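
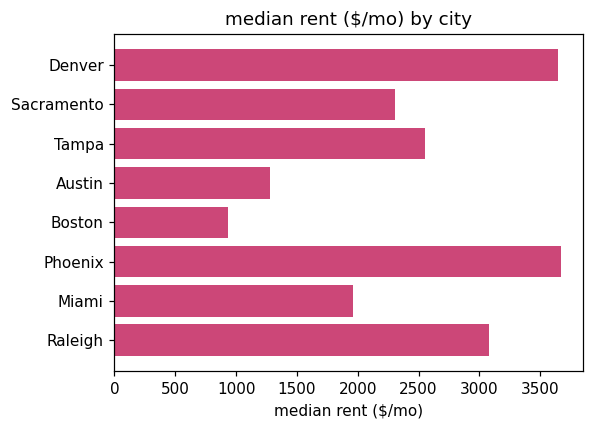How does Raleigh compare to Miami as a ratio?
Raleigh ≈ 3000, Miami ≈ 2000; 3000/2000 ≈ 1.5.

≈ 1.5×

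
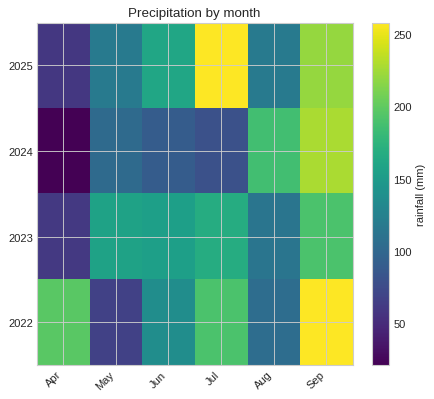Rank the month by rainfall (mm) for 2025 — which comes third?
Top 4 for 2025: Jul ≈ 260, Sep ≈ 220, Jun ≈ 160, May ≈ 120.

Jun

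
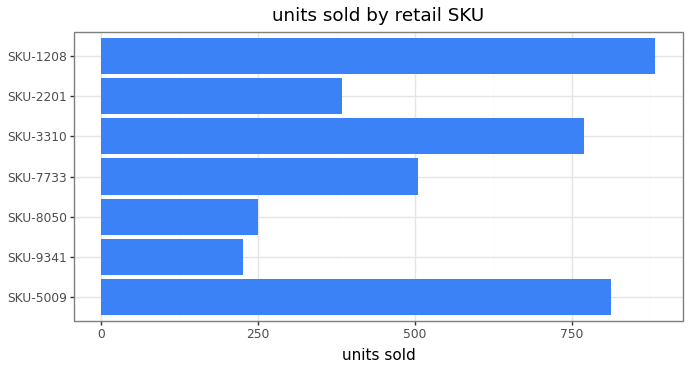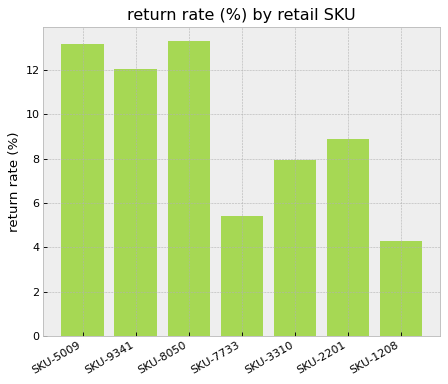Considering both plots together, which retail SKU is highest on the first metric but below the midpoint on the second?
Chart 2 median return rate (%) ≈ 8; below-median retail SKUs: SKU-7733, SKU-3310, SKU-1208. Among those, SKU-1208 has the highest units sold (≈ 900).

SKU-1208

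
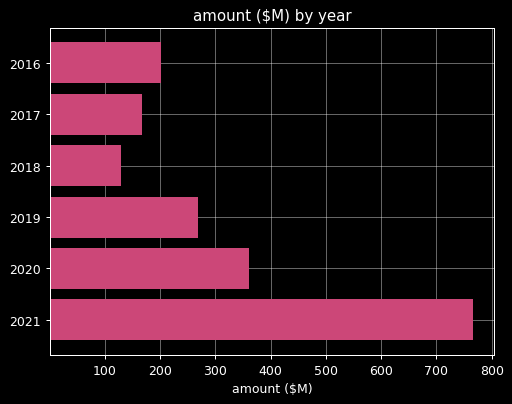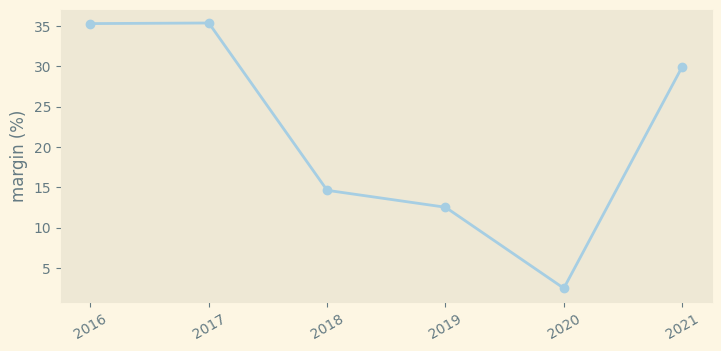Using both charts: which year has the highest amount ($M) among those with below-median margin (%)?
2020

Chart 2 median margin (%) ≈ 20; below-median years: 2018, 2019, 2020. Among those, 2020 has the highest amount ($M) (≈ 400).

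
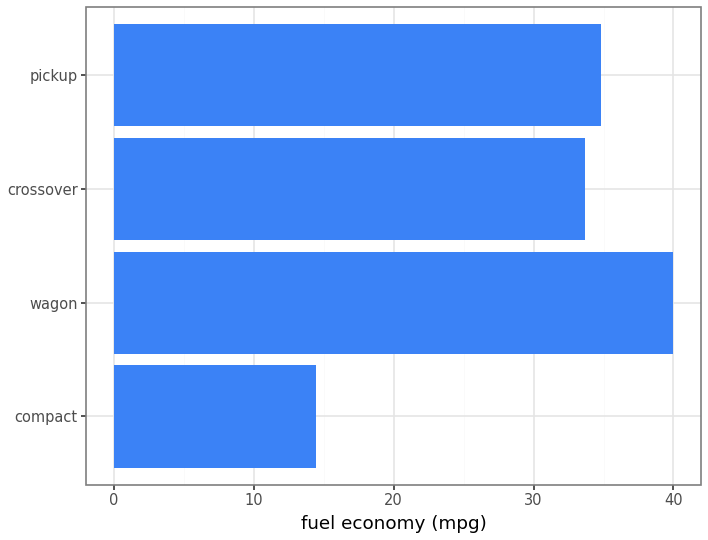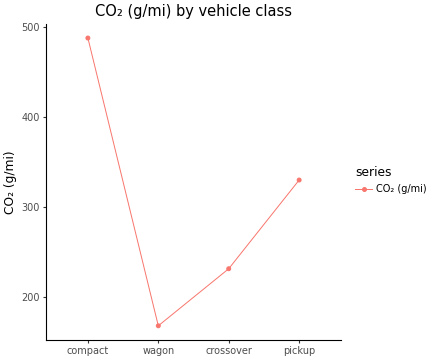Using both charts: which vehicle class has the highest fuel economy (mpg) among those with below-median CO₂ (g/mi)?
Chart 2 median CO₂ (g/mi) ≈ 300; below-median vehicle classes: wagon, crossover. Among those, wagon has the highest fuel economy (mpg) (≈ 40).

wagon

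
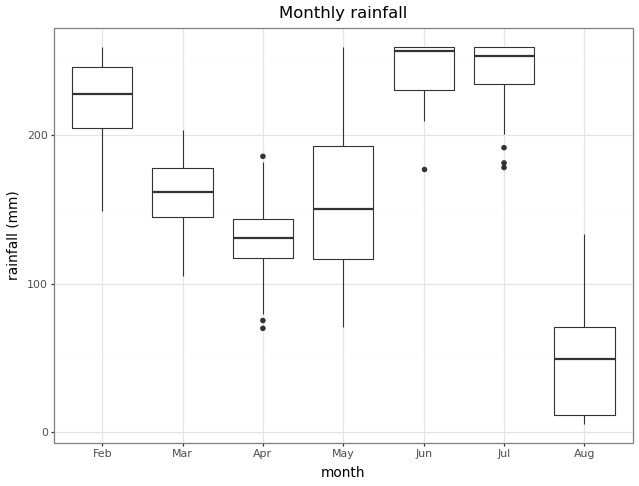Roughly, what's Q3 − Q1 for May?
Q3 ≈ 200, Q1 ≈ 120; IQR ≈ 80.

≈ 80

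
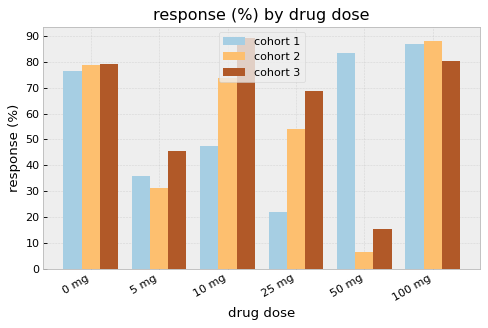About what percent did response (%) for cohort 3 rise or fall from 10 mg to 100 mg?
≈ -11.1%

10 mg ≈ 90, 100 mg ≈ 80; (80 − 90) / 90 ≈ -11.1%.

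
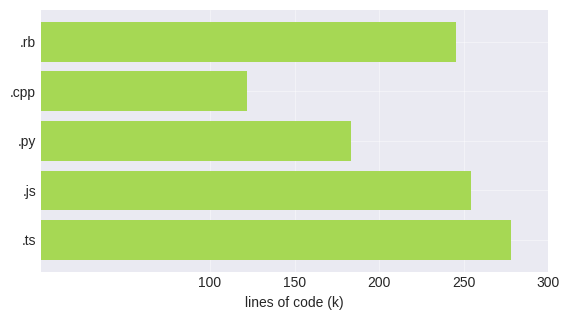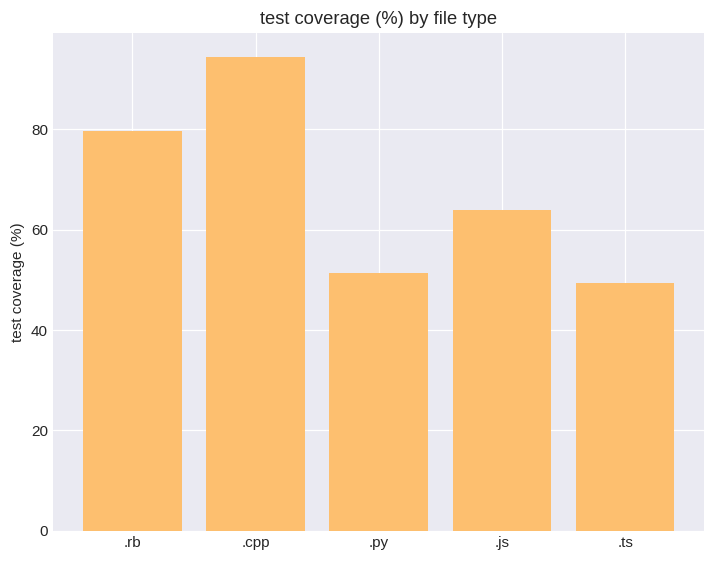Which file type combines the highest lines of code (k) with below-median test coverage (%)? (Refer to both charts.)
.ts

Chart 2 median test coverage (%) ≈ 60; below-median file types: .py, .ts. Among those, .ts has the highest lines of code (k) (≈ 300).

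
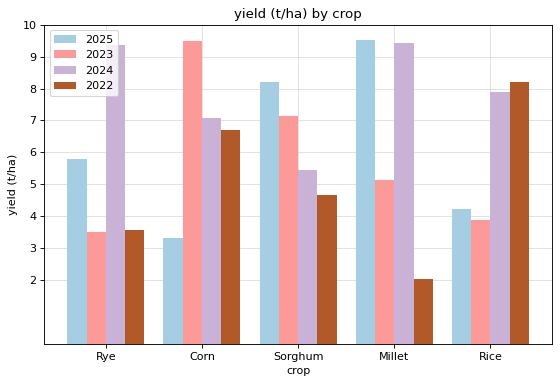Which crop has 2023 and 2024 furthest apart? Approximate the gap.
Rye, ≈ 6 t/ha

Rye: 2023 ≈ 3, 2024 ≈ 9 → gap ≈ 6. Next-largest (Millet) is only ≈ 4.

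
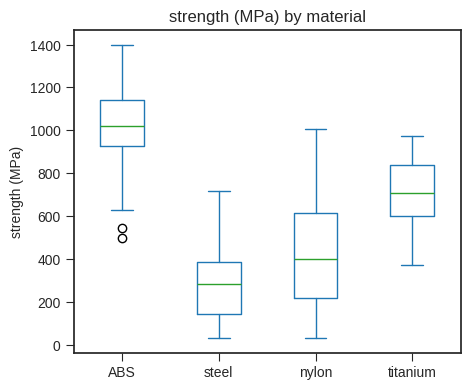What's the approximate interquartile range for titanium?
≈ 200

Q3 ≈ 800, Q1 ≈ 600; IQR ≈ 200.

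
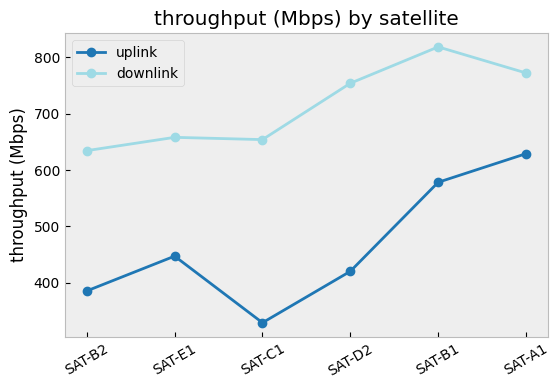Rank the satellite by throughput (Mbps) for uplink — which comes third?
Top 4 for uplink: SAT-A1 ≈ 650, SAT-B1 ≈ 600, SAT-E1 ≈ 450, SAT-D2 ≈ 400.

SAT-E1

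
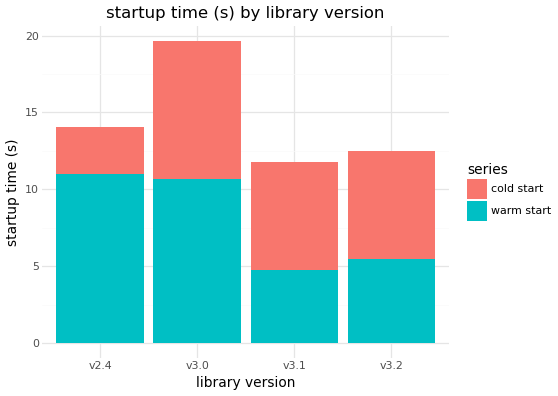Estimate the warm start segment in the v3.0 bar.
≈ 10

warm start top ≈ 10, bottom ≈ 0; segment ≈ 10.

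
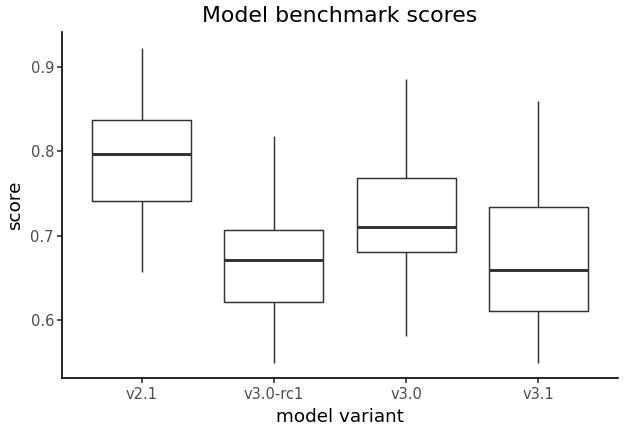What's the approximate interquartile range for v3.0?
≈ 0.08

Q3 ≈ 0.76, Q1 ≈ 0.68; IQR ≈ 0.08.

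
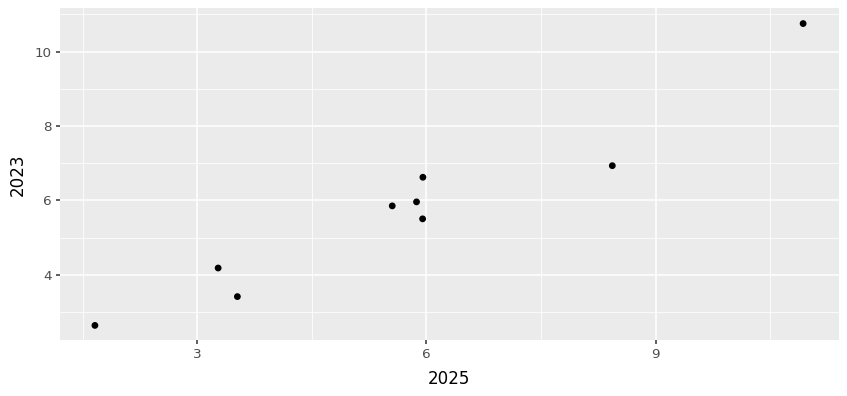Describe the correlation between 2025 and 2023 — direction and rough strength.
positive, strong

Points are positively correlated; strong (|r| ≈ 1.0).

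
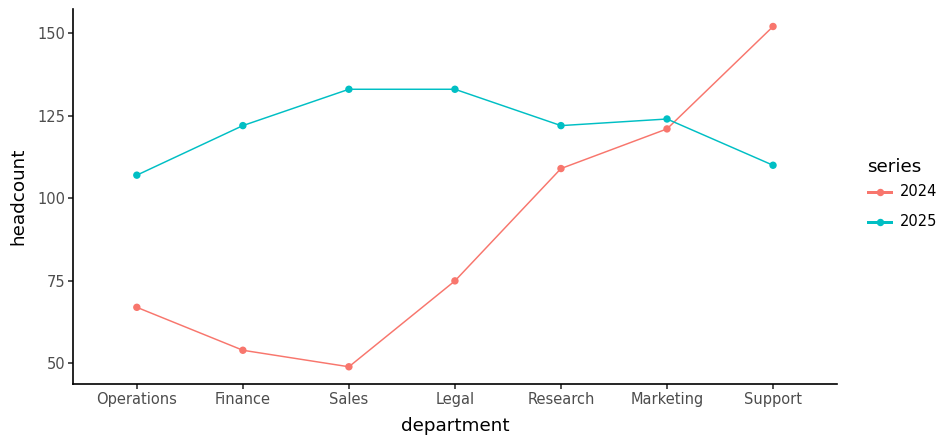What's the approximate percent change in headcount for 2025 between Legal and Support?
Legal ≈ 130, Support ≈ 110; (110 − 130) / 130 ≈ -15.4%.

≈ -15.4%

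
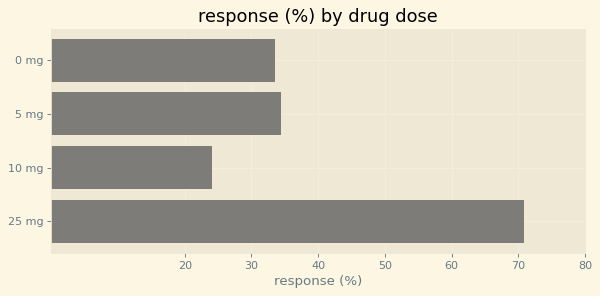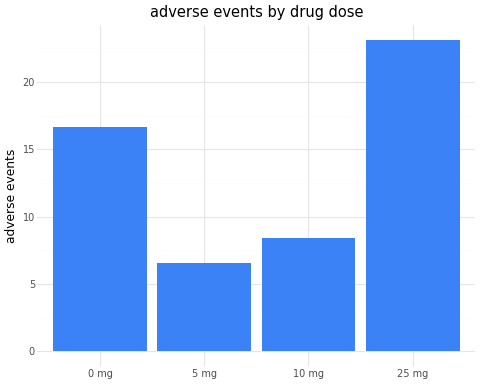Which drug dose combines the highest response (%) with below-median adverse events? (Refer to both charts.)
5 mg

Chart 2 median adverse events ≈ 15; below-median drug doses: 5 mg, 10 mg. Among those, 5 mg has the highest response (%) (≈ 30).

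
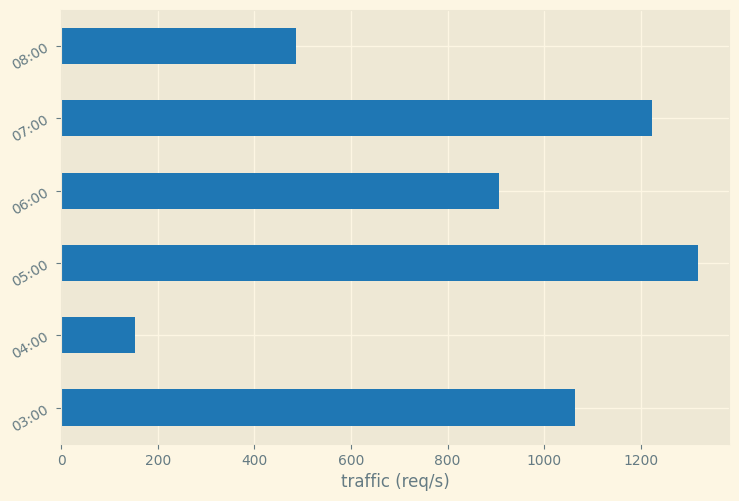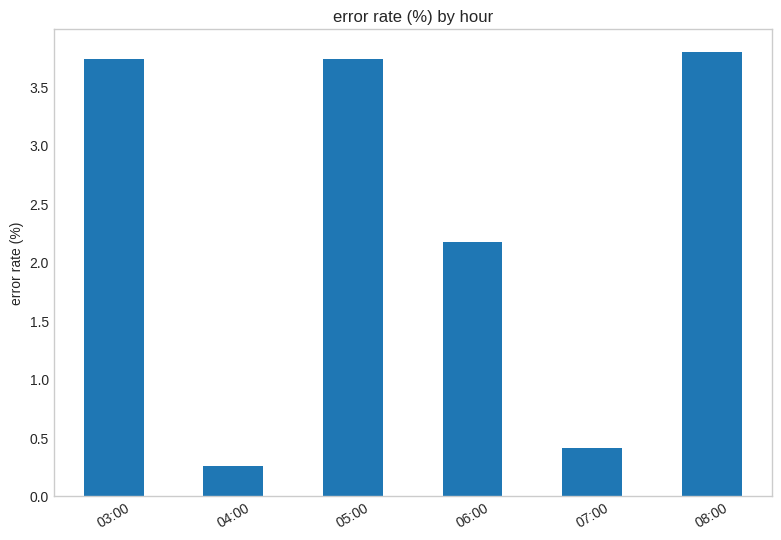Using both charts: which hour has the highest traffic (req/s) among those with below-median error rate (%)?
07:00

Chart 2 median error rate (%) ≈ 3; below-median hours: 04:00, 06:00, 07:00. Among those, 07:00 has the highest traffic (req/s) (≈ 1200).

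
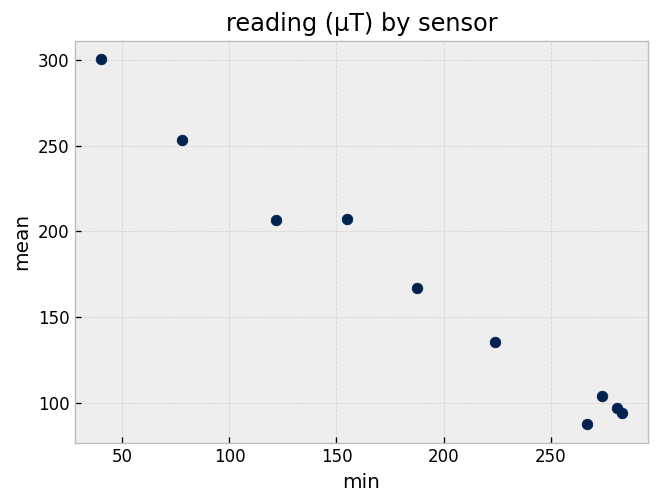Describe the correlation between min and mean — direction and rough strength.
negative, strong

Points are negatively correlated; strong (|r| ≈ 1.0).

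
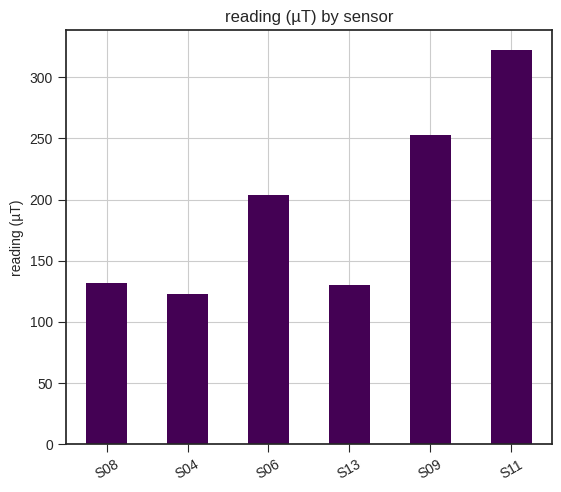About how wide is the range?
≈ 200

Max S11 ≈ 300, min S04 ≈ 100; range ≈ 200.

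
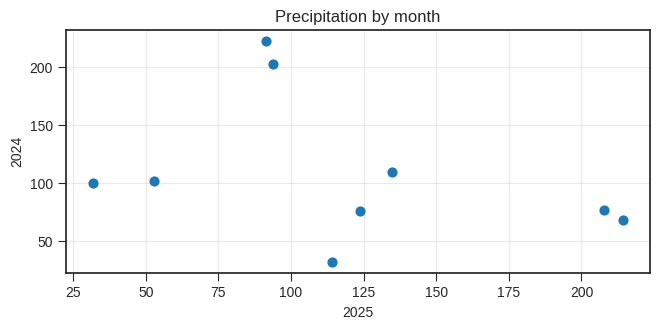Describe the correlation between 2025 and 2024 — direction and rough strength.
Points are negatively correlated; weak (|r| ≈ 0.3).

negative, weak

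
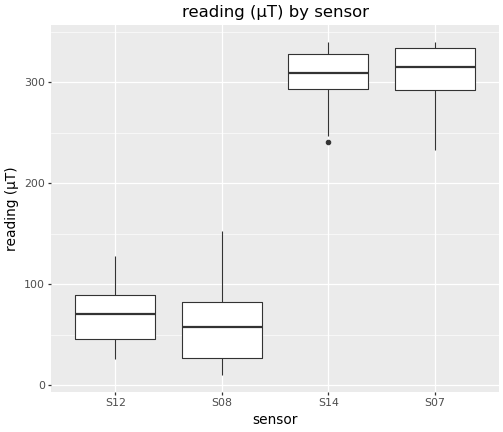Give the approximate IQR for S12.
≈ 50

Q3 ≈ 100, Q1 ≈ 50; IQR ≈ 50.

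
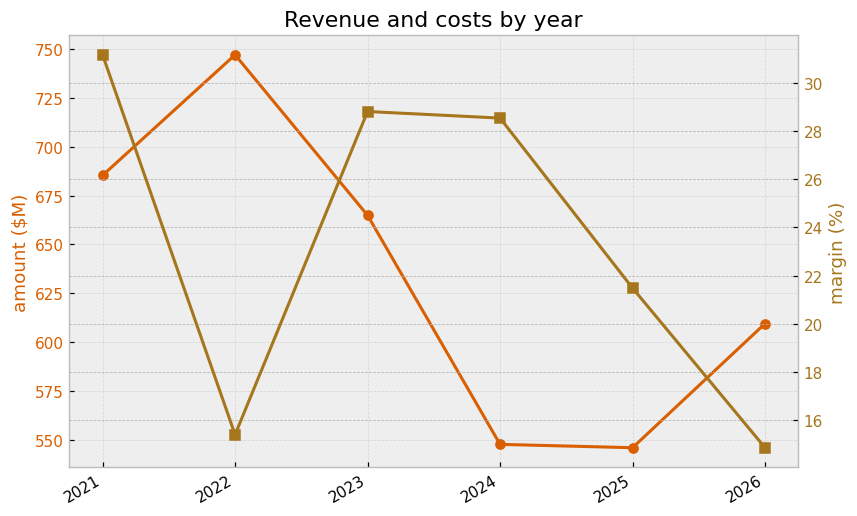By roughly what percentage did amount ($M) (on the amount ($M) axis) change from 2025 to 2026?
≈ +11.1%

2025 ≈ 540, 2026 ≈ 600; (600 − 540) / 540 ≈ +11.1%.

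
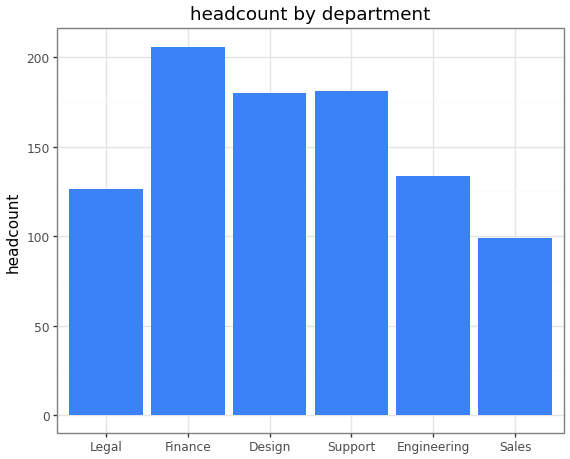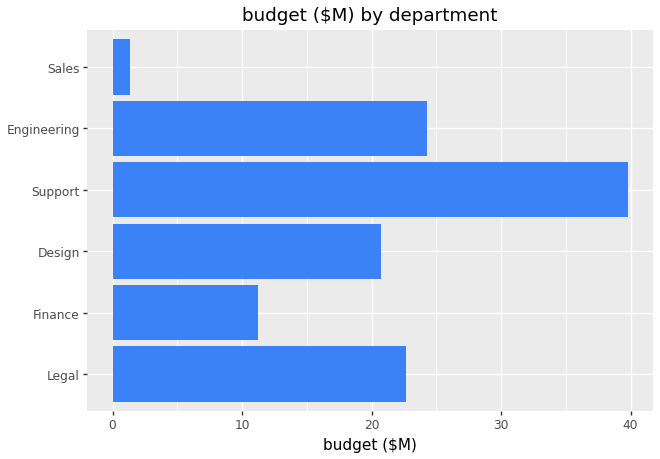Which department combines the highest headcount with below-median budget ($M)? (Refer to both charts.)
Chart 2 median budget ($M) ≈ 20; below-median departments: Finance, Design, Sales. Among those, Finance has the highest headcount (≈ 200).

Finance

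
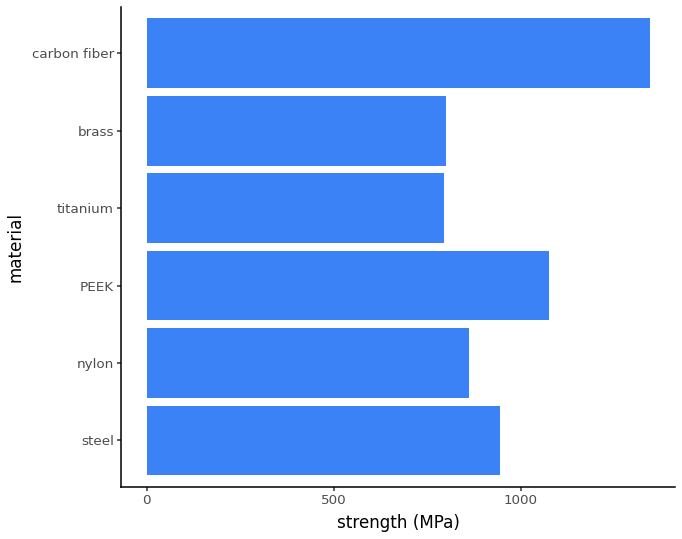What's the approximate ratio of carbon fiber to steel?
carbon fiber ≈ 1400, steel ≈ 1000; 1400/1000 ≈ 1.4.

≈ 1.4×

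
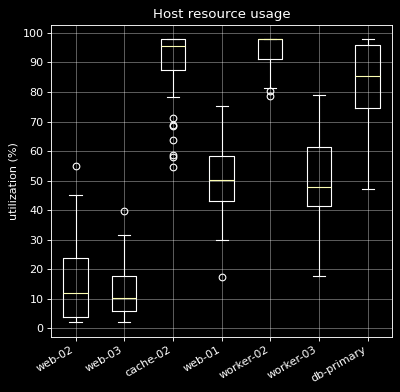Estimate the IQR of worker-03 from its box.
Q3 ≈ 60, Q1 ≈ 40; IQR ≈ 20.

≈ 20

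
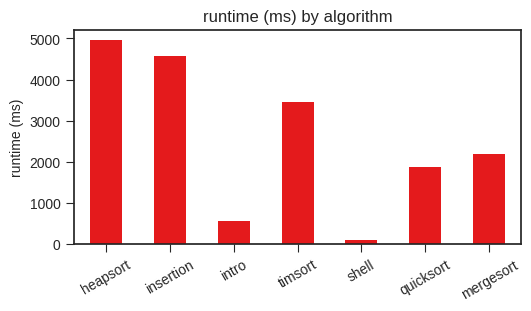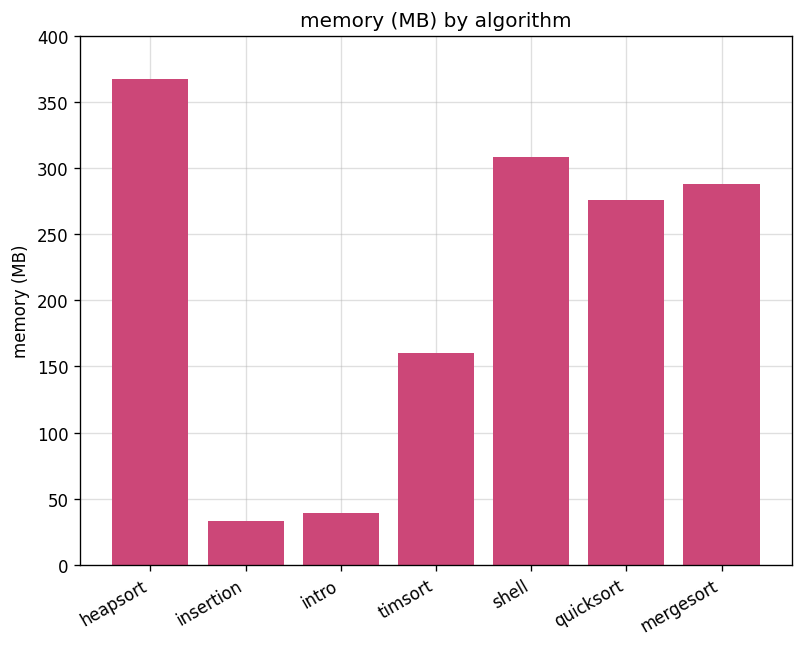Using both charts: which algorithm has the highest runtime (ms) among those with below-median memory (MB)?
insertion

Chart 2 median memory (MB) ≈ 300; below-median algorithms: insertion, intro, timsort. Among those, insertion has the highest runtime (ms) (≈ 4500).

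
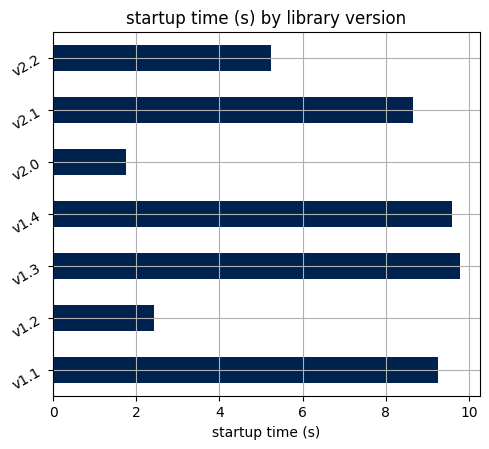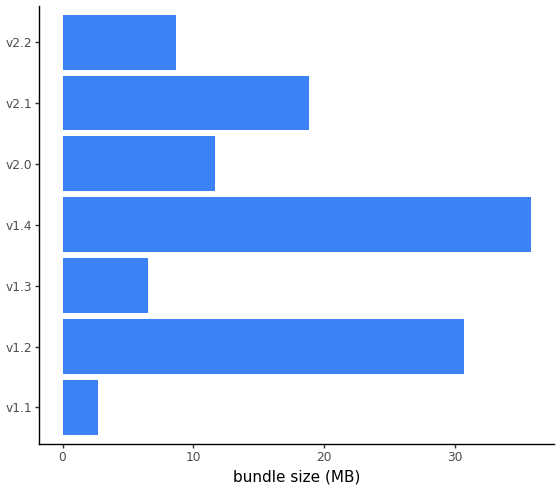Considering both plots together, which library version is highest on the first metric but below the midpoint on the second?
Chart 2 median bundle size (MB) ≈ 10; below-median library versions: v1.1, v1.3, v2.2. Among those, v1.3 has the highest startup time (s) (≈ 10).

v1.3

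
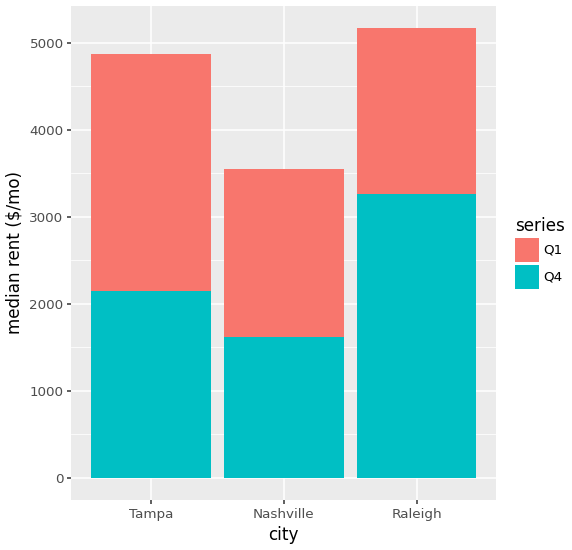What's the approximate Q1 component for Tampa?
Q1 top ≈ 5000, bottom ≈ 2000; segment ≈ 3000.

≈ 3000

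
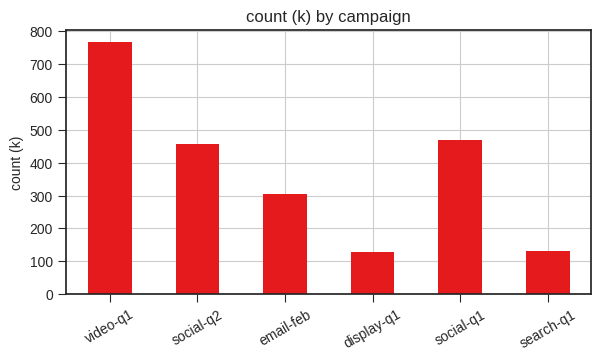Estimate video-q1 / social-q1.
video-q1 ≈ 800, social-q1 ≈ 500; 800/500 ≈ 1.6.

≈ 1.6×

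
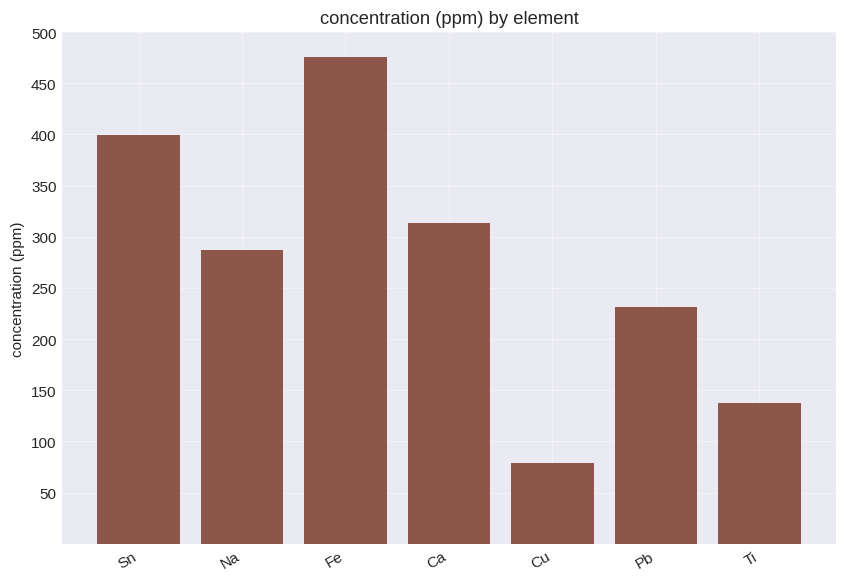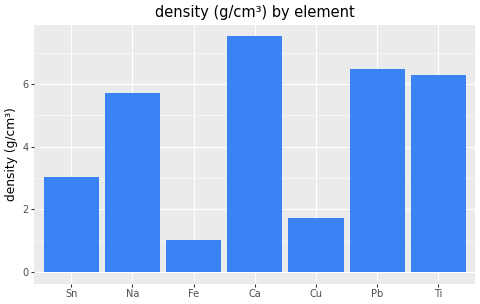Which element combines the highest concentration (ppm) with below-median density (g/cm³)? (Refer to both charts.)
Chart 2 median density (g/cm³) ≈ 6; below-median elements: Sn, Fe, Cu. Among those, Fe has the highest concentration (ppm) (≈ 500).

Fe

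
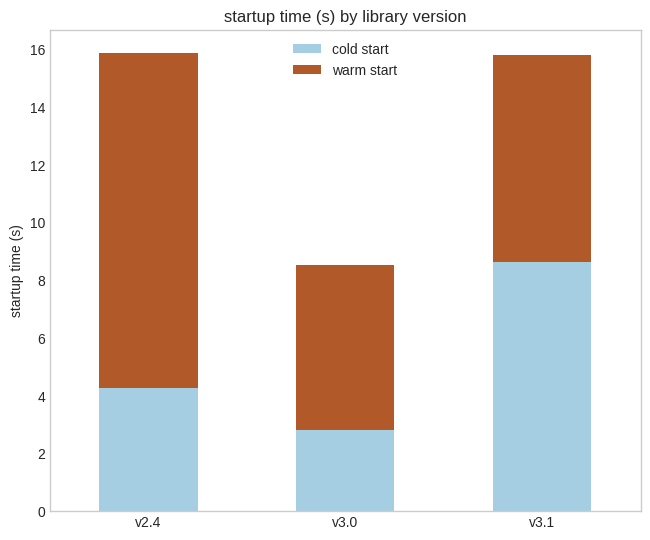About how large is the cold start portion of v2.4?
≈ 4

cold start top ≈ 4, bottom ≈ 0; segment ≈ 4.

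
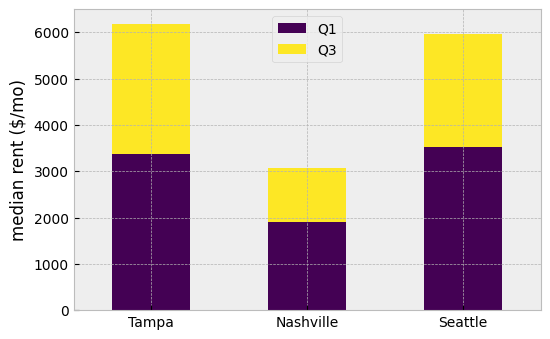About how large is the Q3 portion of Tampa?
≈ 3000

Q3 top ≈ 6000, bottom ≈ 3000; segment ≈ 3000.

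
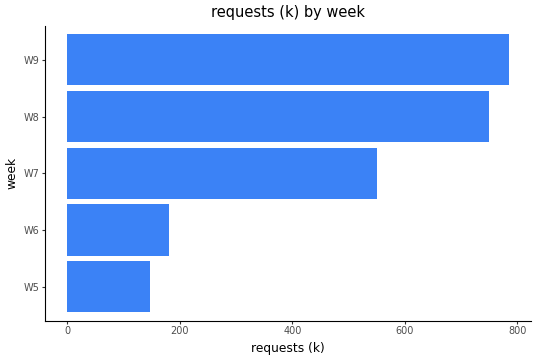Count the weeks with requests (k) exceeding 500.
Above 500: W7, W8, W9.

3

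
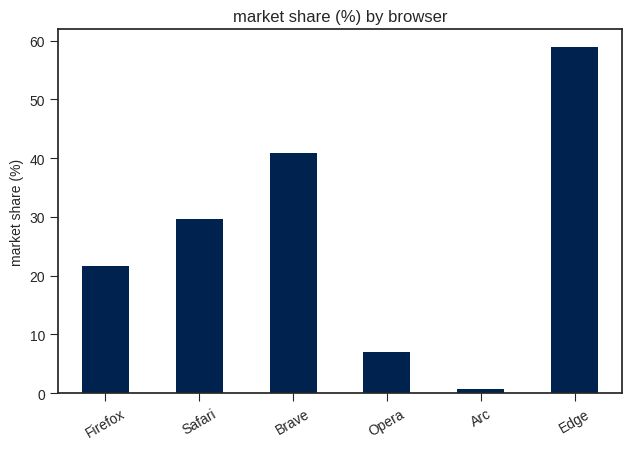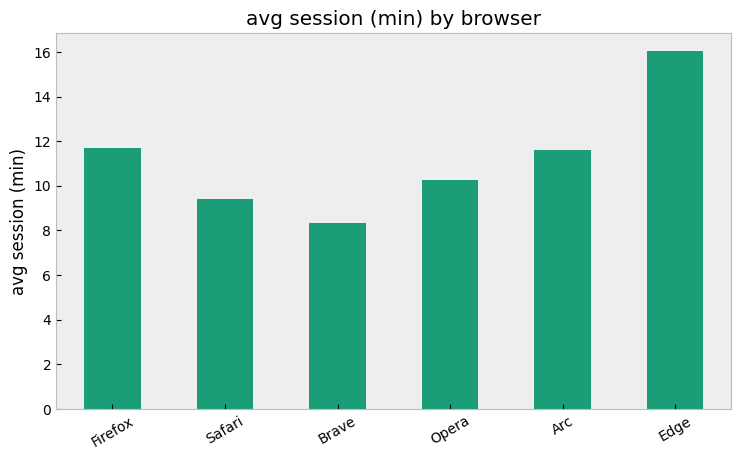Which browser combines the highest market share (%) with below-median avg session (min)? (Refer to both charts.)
Brave

Chart 2 median avg session (min) ≈ 10; below-median browsers: Safari, Brave, Opera. Among those, Brave has the highest market share (%) (≈ 40).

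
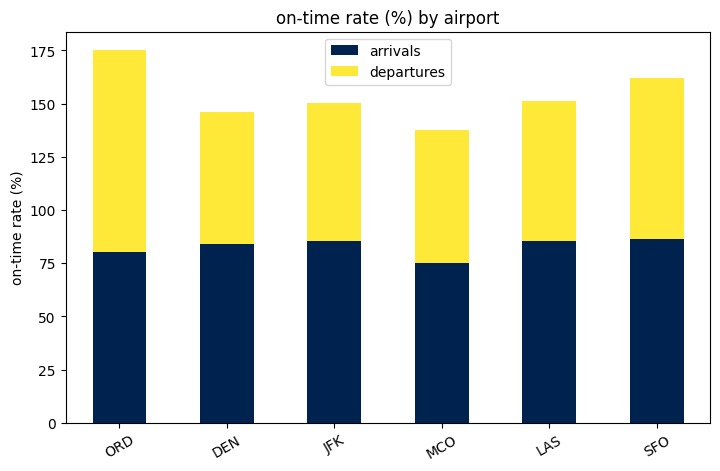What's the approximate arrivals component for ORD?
arrivals top ≈ 80, bottom ≈ 0; segment ≈ 80.

≈ 80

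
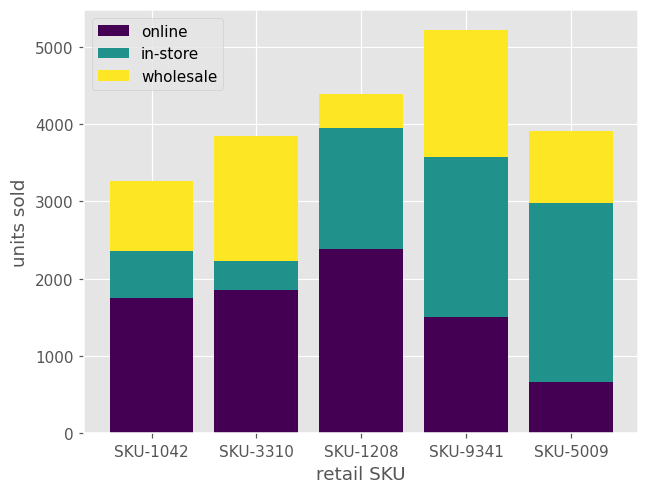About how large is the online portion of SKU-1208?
≈ 2500

online top ≈ 2500, bottom ≈ 0; segment ≈ 2500.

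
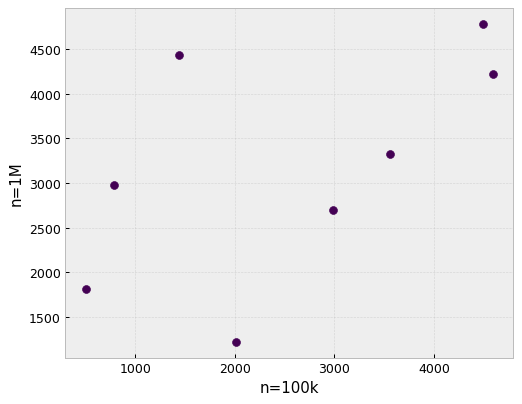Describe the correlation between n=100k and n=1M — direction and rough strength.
positive, moderate

Points are positively correlated; moderate (|r| ≈ 0.6).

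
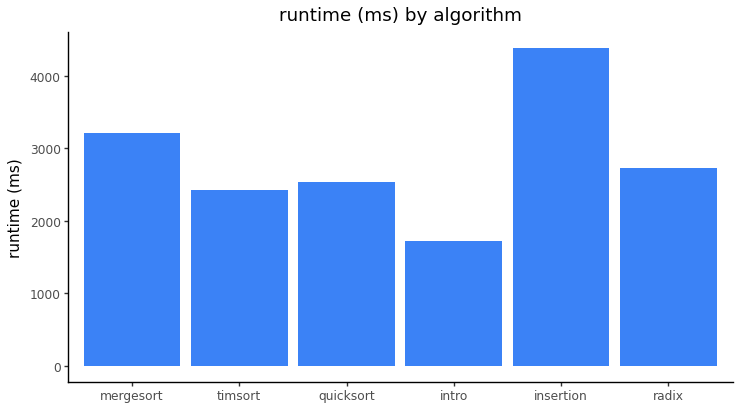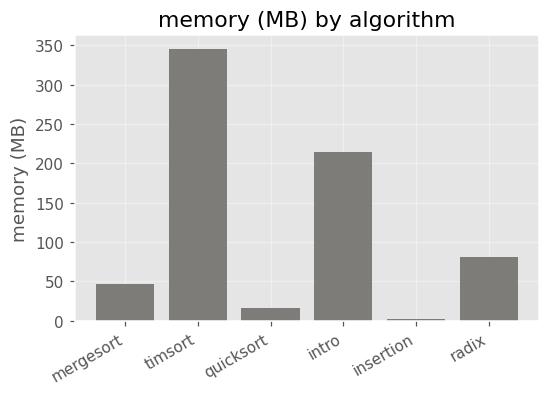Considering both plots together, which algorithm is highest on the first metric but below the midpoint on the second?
insertion

Chart 2 median memory (MB) ≈ 50; below-median algorithms: mergesort, quicksort, insertion. Among those, insertion has the highest runtime (ms) (≈ 4500).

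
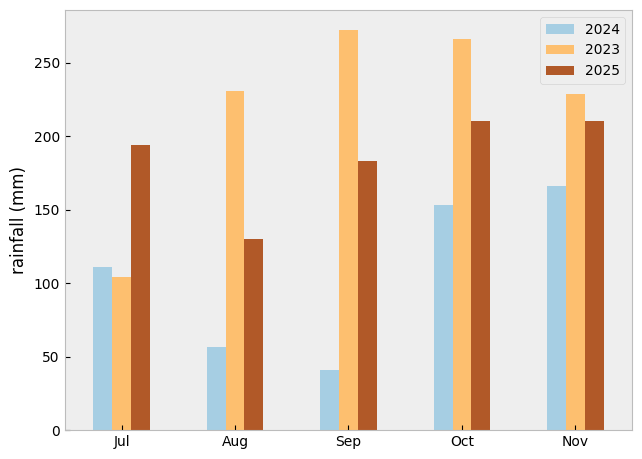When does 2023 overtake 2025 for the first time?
Jul: 2023 ≈ 100 vs 2025 ≈ 200 (not yet); Aug: 2023 ≈ 225 vs 2025 ≈ 125 (first crossover).

Aug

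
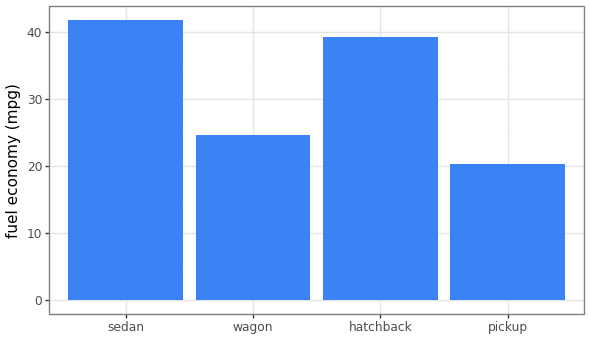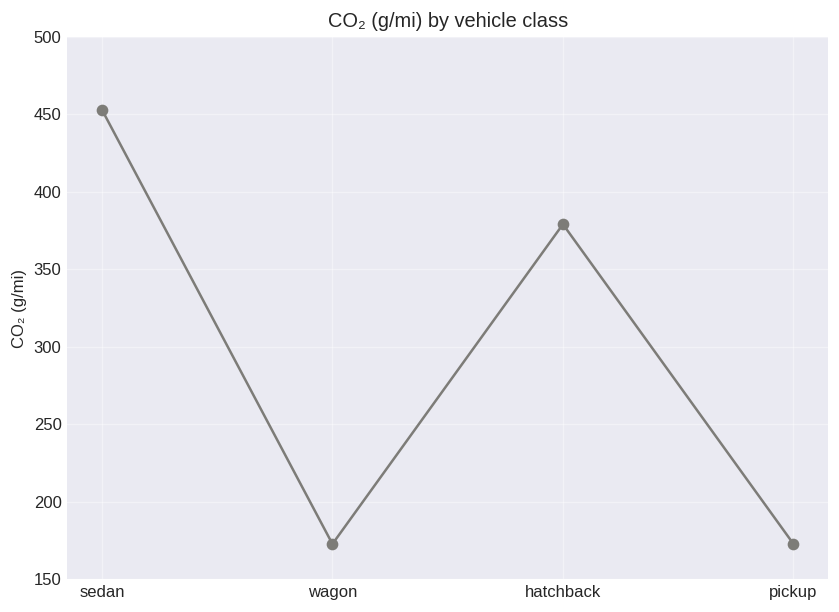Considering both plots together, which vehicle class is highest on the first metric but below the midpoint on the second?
Chart 2 median CO₂ (g/mi) ≈ 300; below-median vehicle classes: wagon, pickup. Among those, wagon has the highest fuel economy (mpg) (≈ 25).

wagon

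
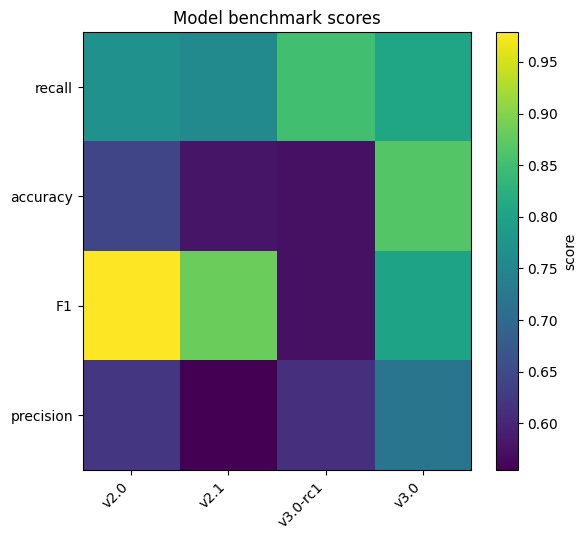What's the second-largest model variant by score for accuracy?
Top 3 for accuracy: v3.0 ≈ 0.85, v2.0 ≈ 0.65, v2.1 ≈ 0.60.

v2.0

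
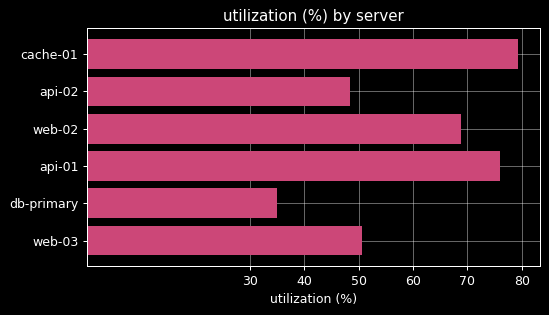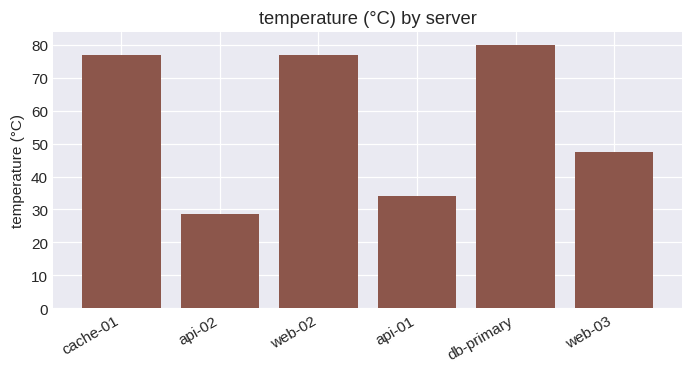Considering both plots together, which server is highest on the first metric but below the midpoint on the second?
api-01

Chart 2 median temperature (°C) ≈ 60; below-median servers: api-02, api-01, web-03. Among those, api-01 has the highest utilization (%) (≈ 80).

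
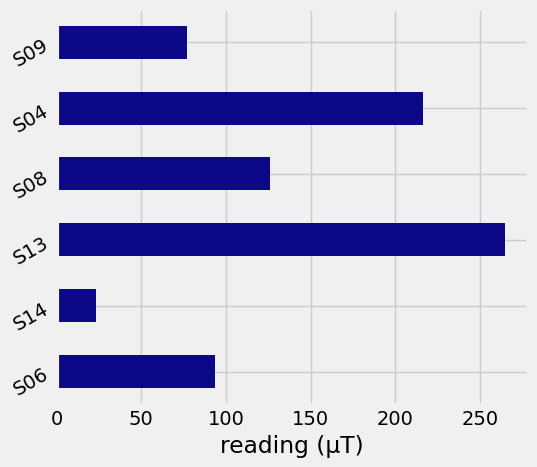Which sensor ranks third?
Top 4: S13 ≈ 275, S04 ≈ 225, S08 ≈ 125, S06 ≈ 100.

S08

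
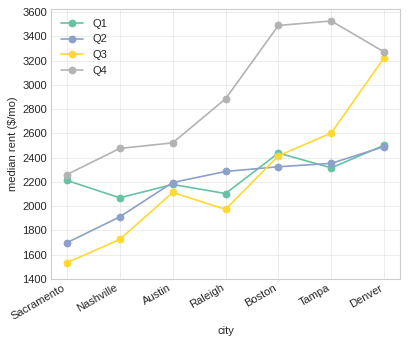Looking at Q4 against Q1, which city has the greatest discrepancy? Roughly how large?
Tampa, ≈ 1200 $/mo

Tampa: Q4 ≈ 3600, Q1 ≈ 2400 → gap ≈ 1200. Next-largest (Boston) is only ≈ 1000.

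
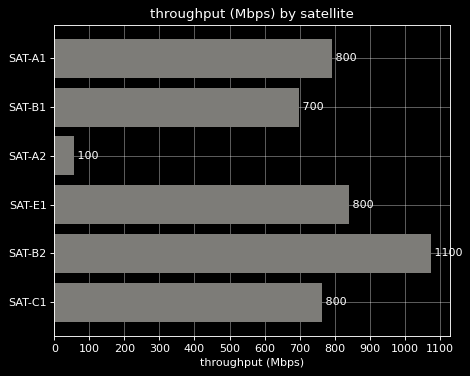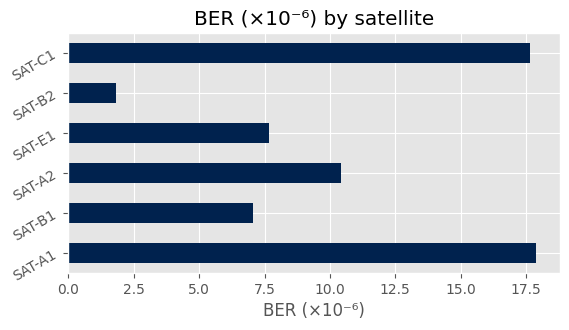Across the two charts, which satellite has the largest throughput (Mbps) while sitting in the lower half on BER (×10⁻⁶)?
SAT-B2

Chart 2 median BER (×10⁻⁶) ≈ 10; below-median satellites: SAT-B1, SAT-E1, SAT-B2. Among those, SAT-B2 has the highest throughput (Mbps) (≈ 1100).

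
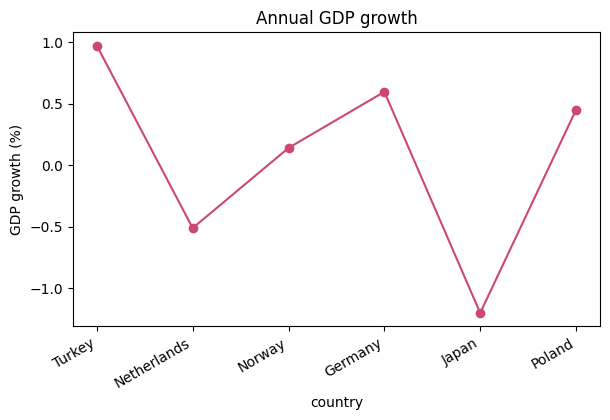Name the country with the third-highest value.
Poland

Top 4: Turkey ≈ 1.0, Germany ≈ 0.6, Poland ≈ 0.4, Norway ≈ 0.2.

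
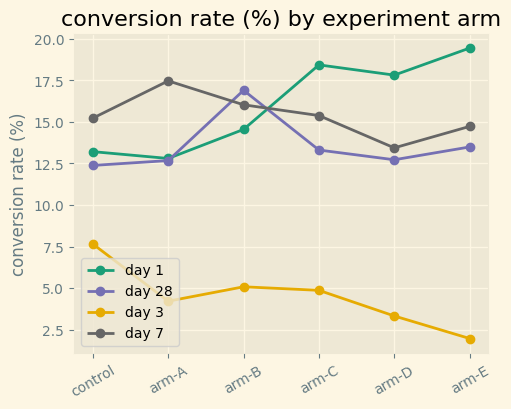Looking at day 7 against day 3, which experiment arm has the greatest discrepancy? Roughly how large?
arm-A: day 7 ≈ 18, day 3 ≈ 4 → gap ≈ 14. Next-largest (arm-E) is only ≈ 12.

arm-A, ≈ 14 %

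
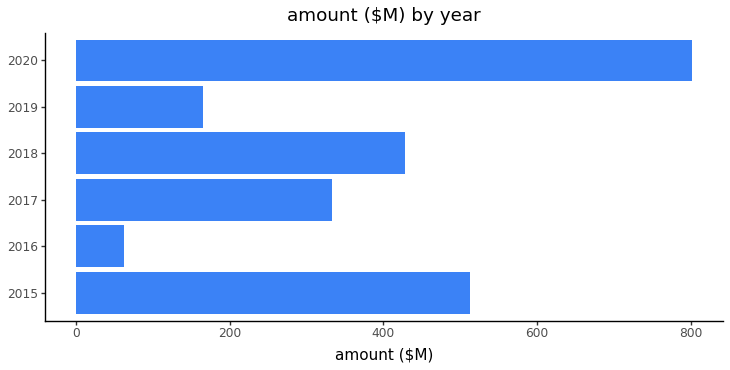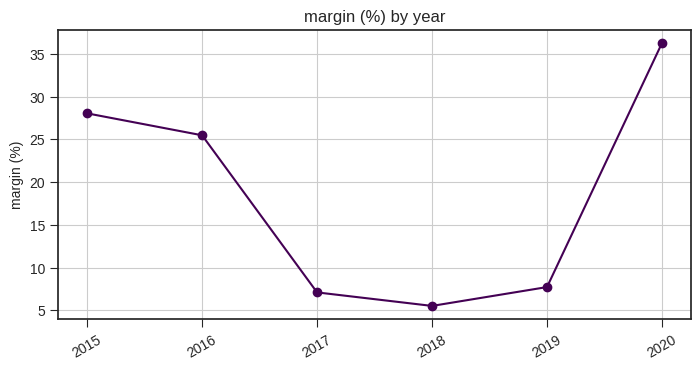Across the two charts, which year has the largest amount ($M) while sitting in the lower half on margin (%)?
Chart 2 median margin (%) ≈ 15; below-median years: 2017, 2018, 2019. Among those, 2018 has the highest amount ($M) (≈ 400).

2018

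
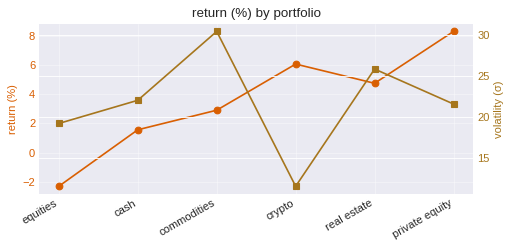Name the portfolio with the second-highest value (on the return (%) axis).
crypto

Top 3 (on the return (%) axis): private equity ≈ 8, crypto ≈ 6, real estate ≈ 5.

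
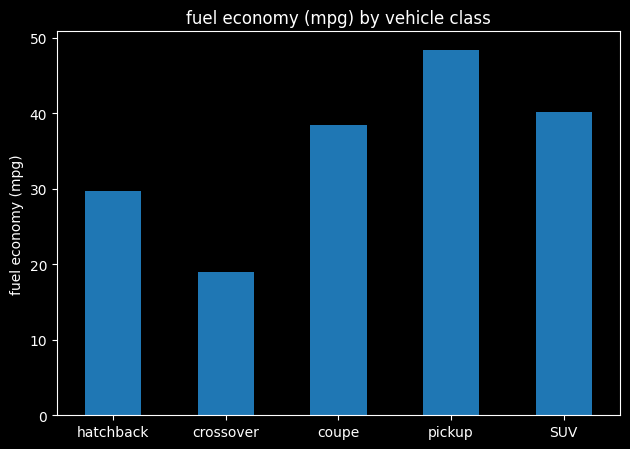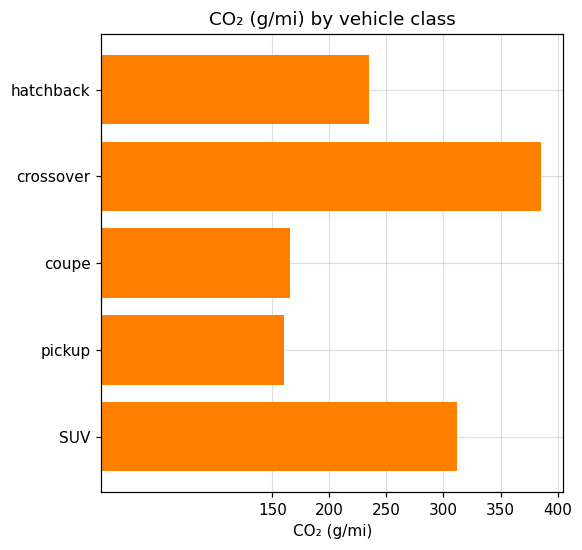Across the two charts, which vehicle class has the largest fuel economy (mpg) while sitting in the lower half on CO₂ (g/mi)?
Chart 2 median CO₂ (g/mi) ≈ 250; below-median vehicle classes: coupe, pickup. Among those, pickup has the highest fuel economy (mpg) (≈ 50).

pickup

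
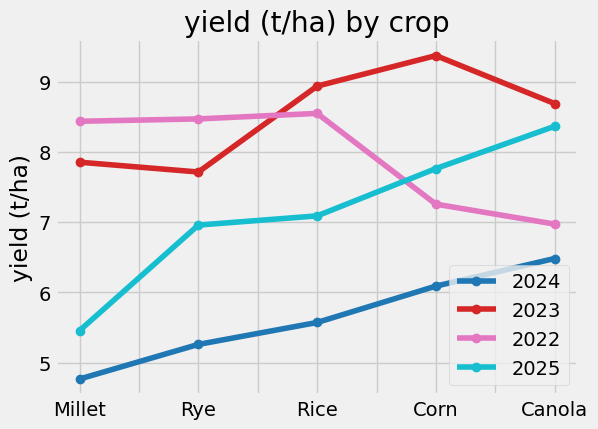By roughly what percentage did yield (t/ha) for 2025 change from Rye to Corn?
≈ +14.3%

Rye ≈ 7.0, Corn ≈ 8.0; (8.0 − 7.0) / 7.0 ≈ +14.3%.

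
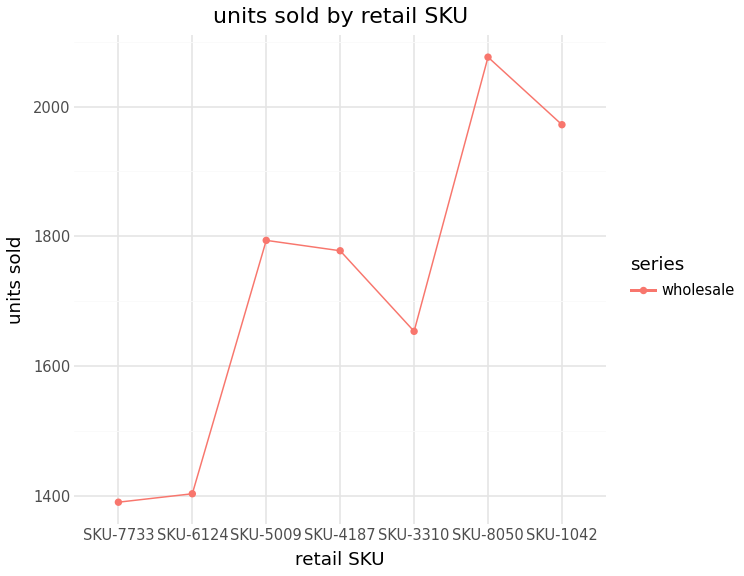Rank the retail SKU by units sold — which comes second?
Top 3: SKU-8050 ≈ 2100, SKU-1042 ≈ 2000, SKU-5009 ≈ 1800.

SKU-1042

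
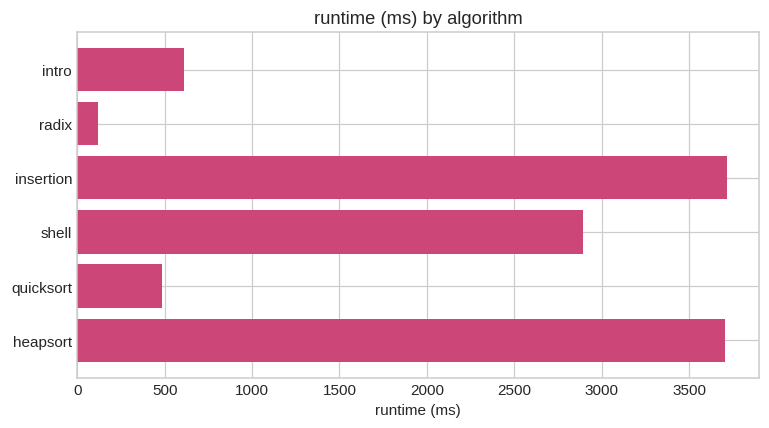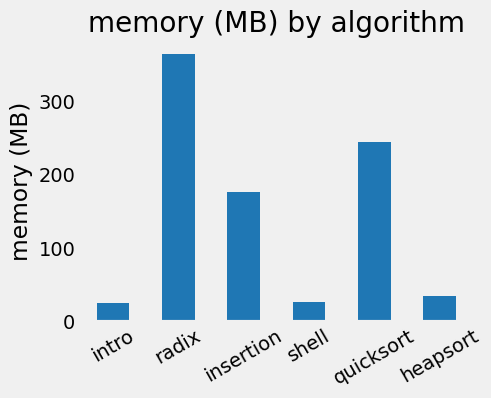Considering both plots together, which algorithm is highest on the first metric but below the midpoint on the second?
Chart 2 median memory (MB) ≈ 100; below-median algorithms: intro, shell, heapsort. Among those, heapsort has the highest runtime (ms) (≈ 3500).

heapsort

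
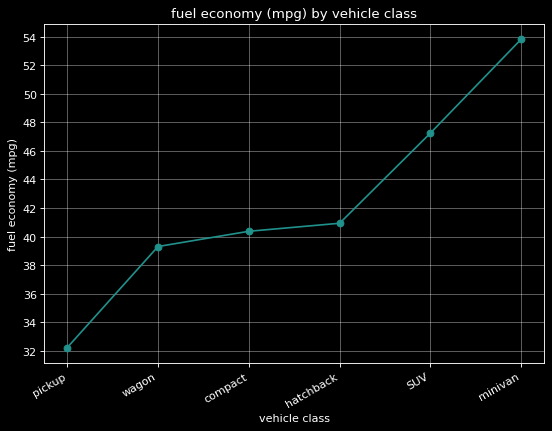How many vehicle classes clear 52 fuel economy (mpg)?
Above 52: minivan.

1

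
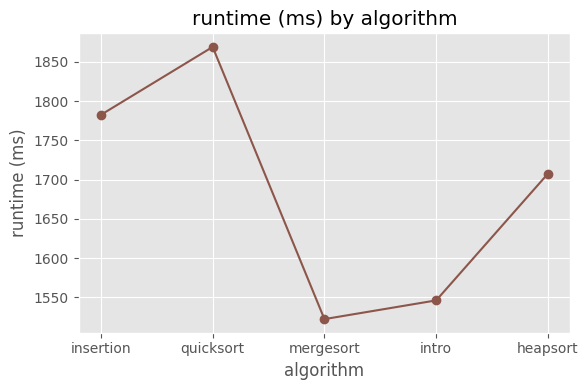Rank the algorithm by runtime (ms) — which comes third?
Top 4: quicksort ≈ 1850, insertion ≈ 1800, heapsort ≈ 1700, intro ≈ 1550.

heapsort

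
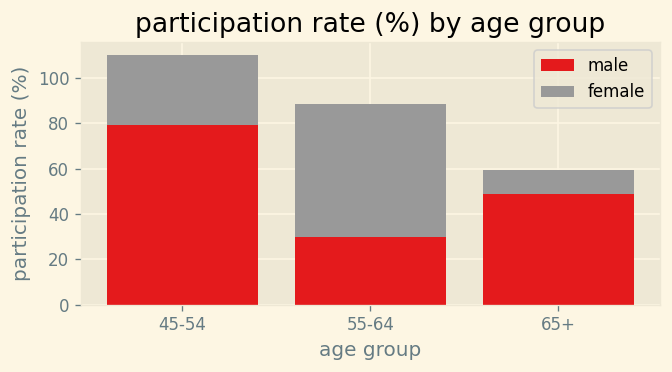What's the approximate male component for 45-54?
≈ 80

male top ≈ 80, bottom ≈ 0; segment ≈ 80.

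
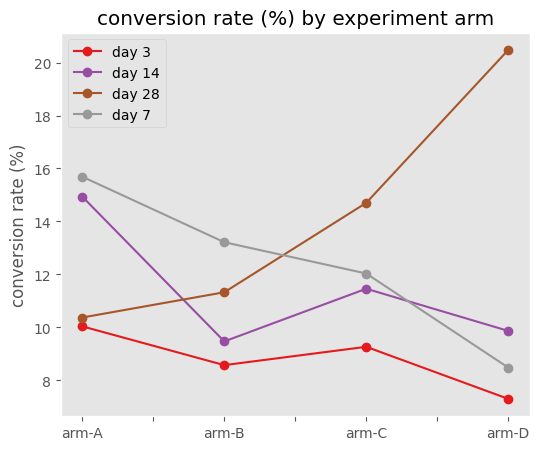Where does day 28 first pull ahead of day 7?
arm-C

arm-B: day 28 ≈ 12 vs day 7 ≈ 14 (not yet); arm-C: day 28 ≈ 14 vs day 7 ≈ 12 (first crossover).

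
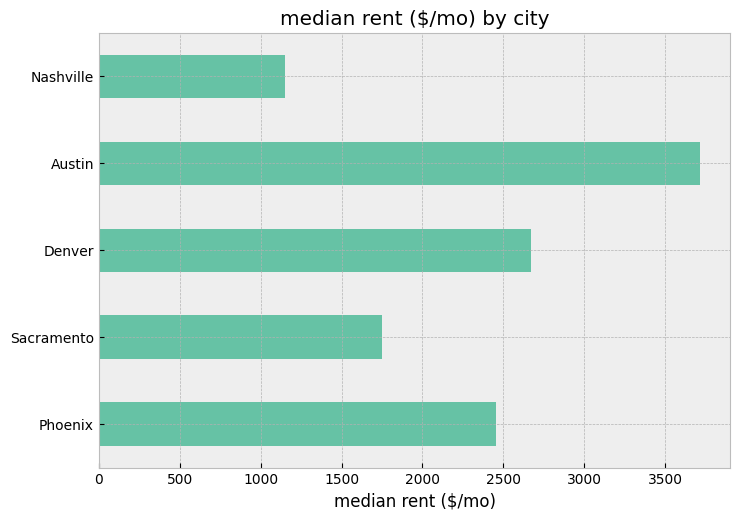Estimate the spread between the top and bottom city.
Max Austin ≈ 3500, min Nashville ≈ 1000; range ≈ 2500.

≈ 2500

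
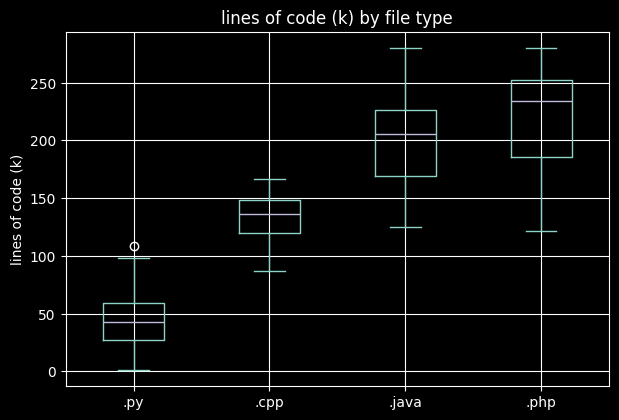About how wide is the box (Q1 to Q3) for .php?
≈ 80

Q3 ≈ 260, Q1 ≈ 180; IQR ≈ 80.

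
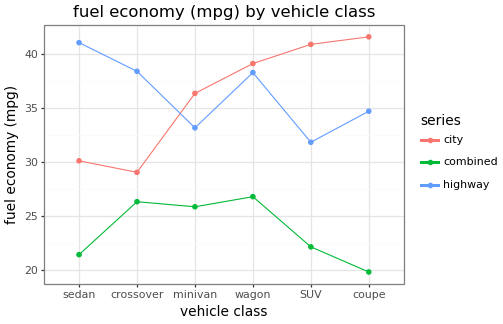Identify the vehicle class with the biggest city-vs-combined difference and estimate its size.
coupe: city ≈ 42, combined ≈ 20 → gap ≈ 22. Next-largest (SUV) is only ≈ 18.

coupe, ≈ 22 mpg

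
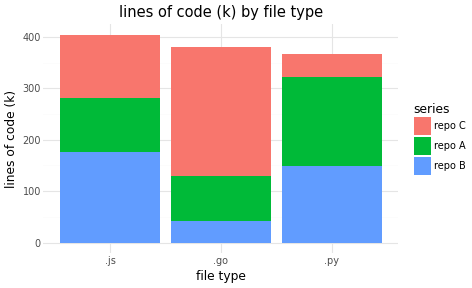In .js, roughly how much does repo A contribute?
≈ 100

repo A top ≈ 300, bottom ≈ 200; segment ≈ 100.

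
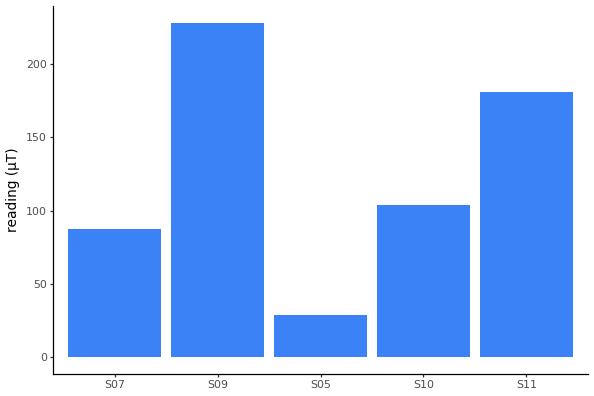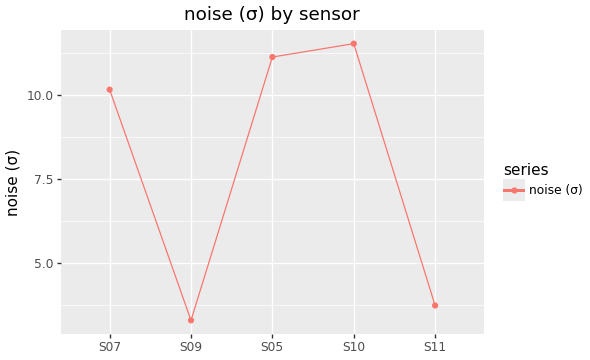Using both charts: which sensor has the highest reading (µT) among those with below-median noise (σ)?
Chart 2 median noise (σ) ≈ 10; below-median sensors: S09, S11. Among those, S09 has the highest reading (µT) (≈ 225).

S09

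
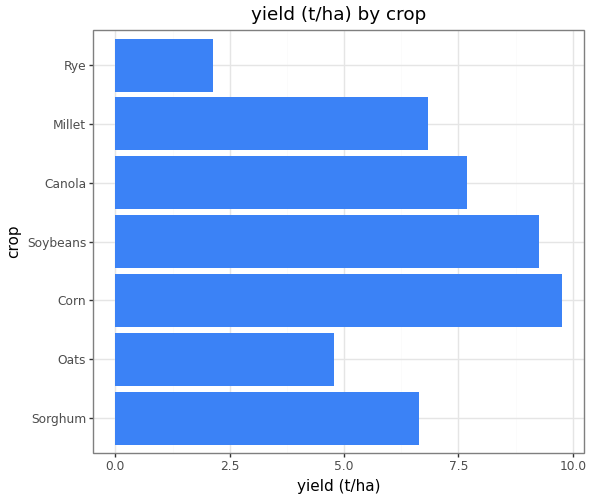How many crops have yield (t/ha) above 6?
Above 6: Sorghum, Corn, Soybeans, Canola, Millet.

5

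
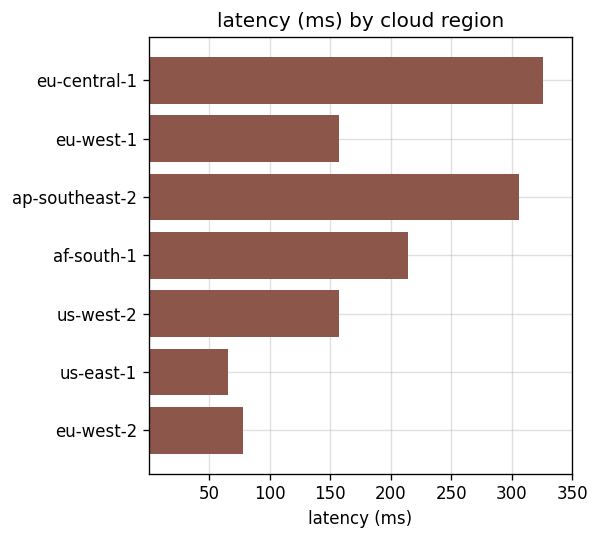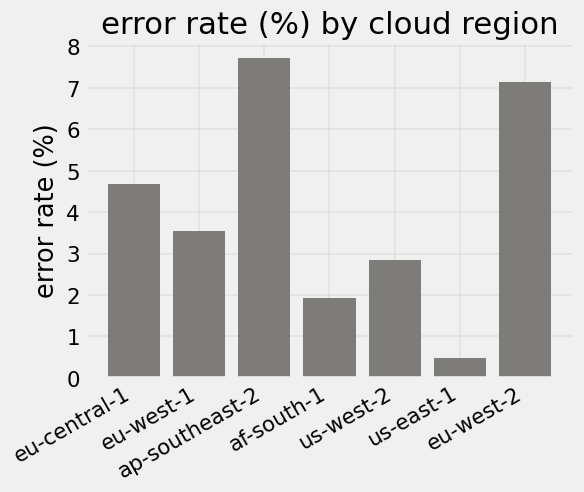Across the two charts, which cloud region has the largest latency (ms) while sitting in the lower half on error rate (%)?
af-south-1

Chart 2 median error rate (%) ≈ 4; below-median cloud regions: af-south-1, us-west-2, us-east-1. Among those, af-south-1 has the highest latency (ms) (≈ 200).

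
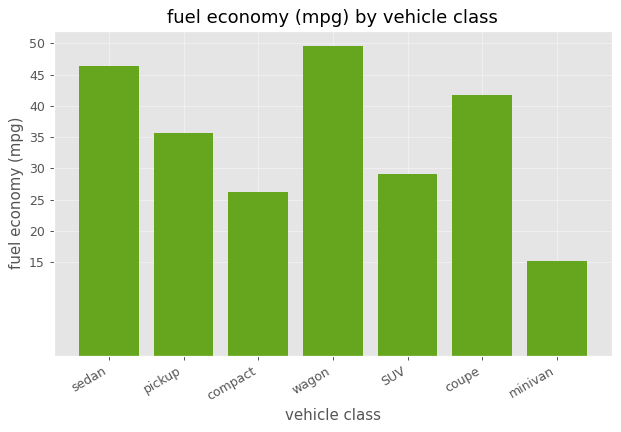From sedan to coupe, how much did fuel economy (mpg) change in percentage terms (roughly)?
≈ -11.1%

sedan ≈ 45, coupe ≈ 40; (40 − 45) / 45 ≈ -11.1%.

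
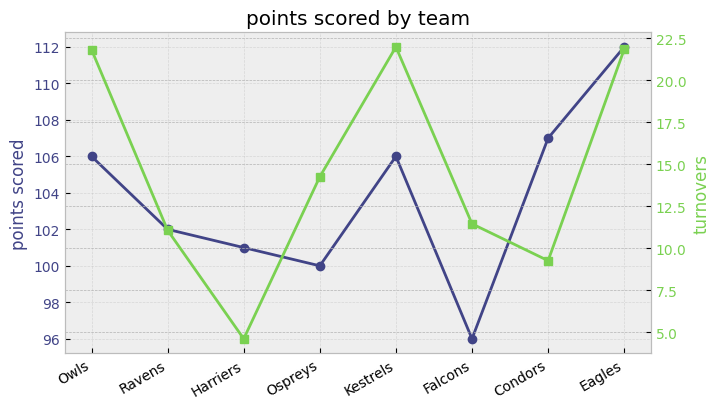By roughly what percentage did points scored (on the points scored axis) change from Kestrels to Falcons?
≈ -9.4%

Kestrels ≈ 106, Falcons ≈ 96; (96 − 106) / 106 ≈ -9.4%.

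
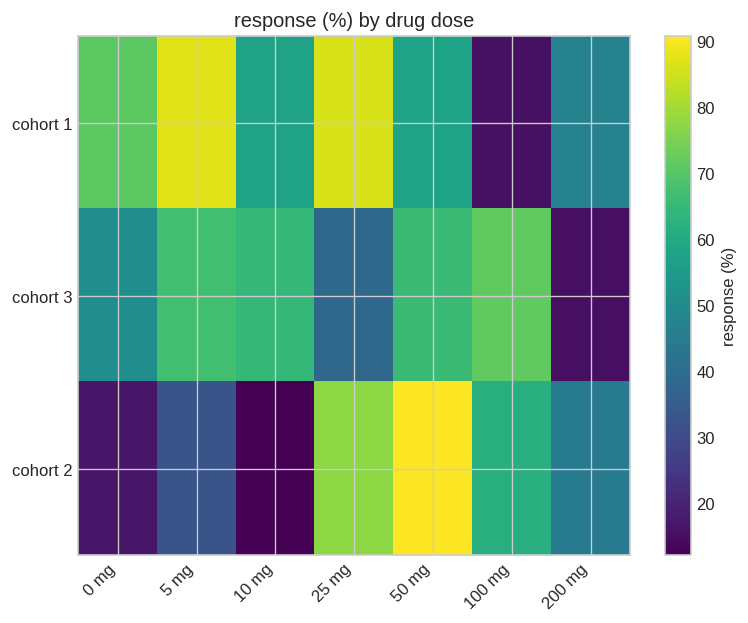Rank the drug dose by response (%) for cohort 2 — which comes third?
100 mg

Top 4 for cohort 2: 50 mg ≈ 90, 25 mg ≈ 80, 100 mg ≈ 60, 200 mg ≈ 40.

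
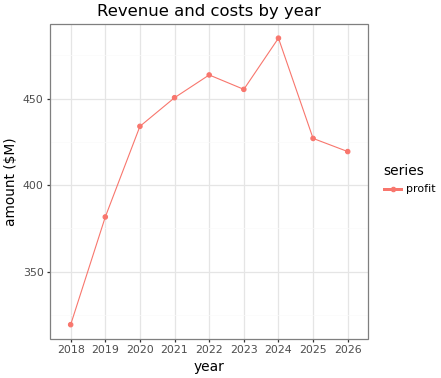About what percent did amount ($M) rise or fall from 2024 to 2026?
2024 ≈ 480, 2026 ≈ 420; (420 − 480) / 480 ≈ -12.5%.

≈ -12.5%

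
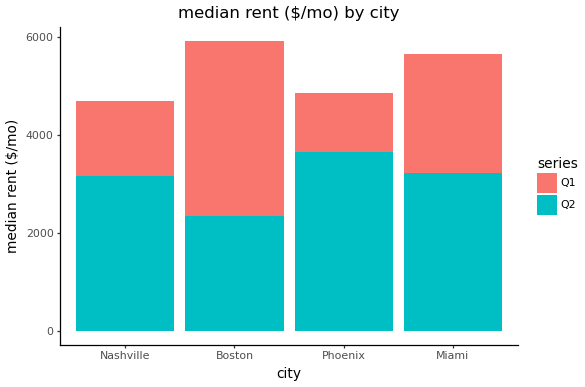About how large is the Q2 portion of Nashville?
Q2 top ≈ 3000, bottom ≈ 0; segment ≈ 3000.

≈ 3000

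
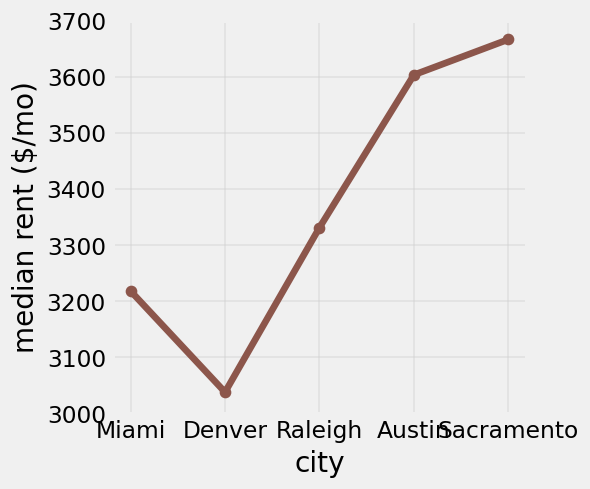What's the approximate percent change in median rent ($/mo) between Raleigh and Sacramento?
Raleigh ≈ 3300, Sacramento ≈ 3700; (3700 − 3300) / 3300 ≈ +12.1%.

≈ +12.1%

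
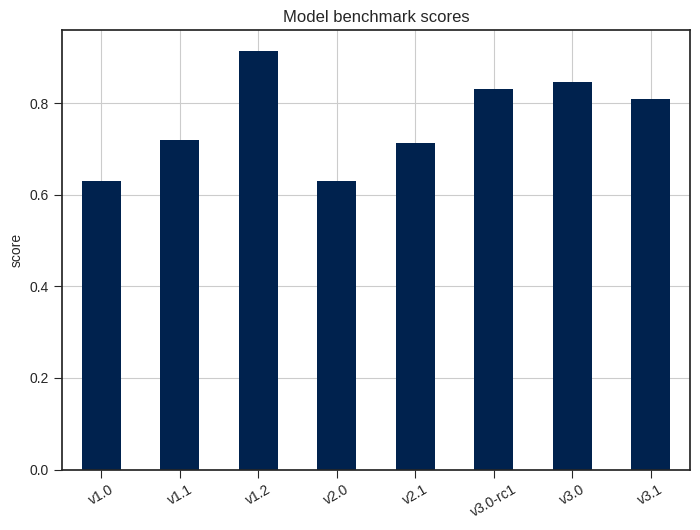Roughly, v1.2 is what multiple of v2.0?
≈ 1.5×

v1.2 ≈ 0.9, v2.0 ≈ 0.6; 0.9/0.6 ≈ 1.5.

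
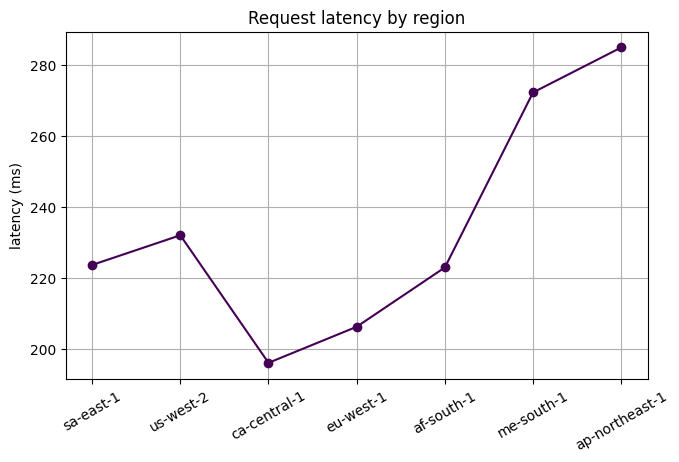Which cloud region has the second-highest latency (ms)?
me-south-1

Top 3: ap-northeast-1 ≈ 280, me-south-1 ≈ 270, us-west-2 ≈ 230.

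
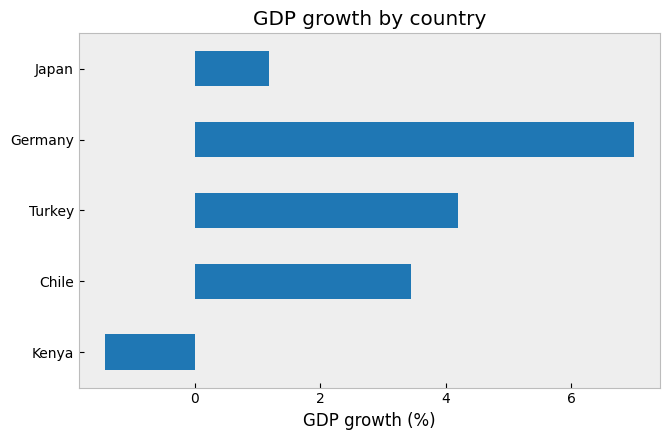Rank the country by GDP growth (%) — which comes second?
Top 3: Germany ≈ 7, Turkey ≈ 4, Chile ≈ 3.

Turkey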